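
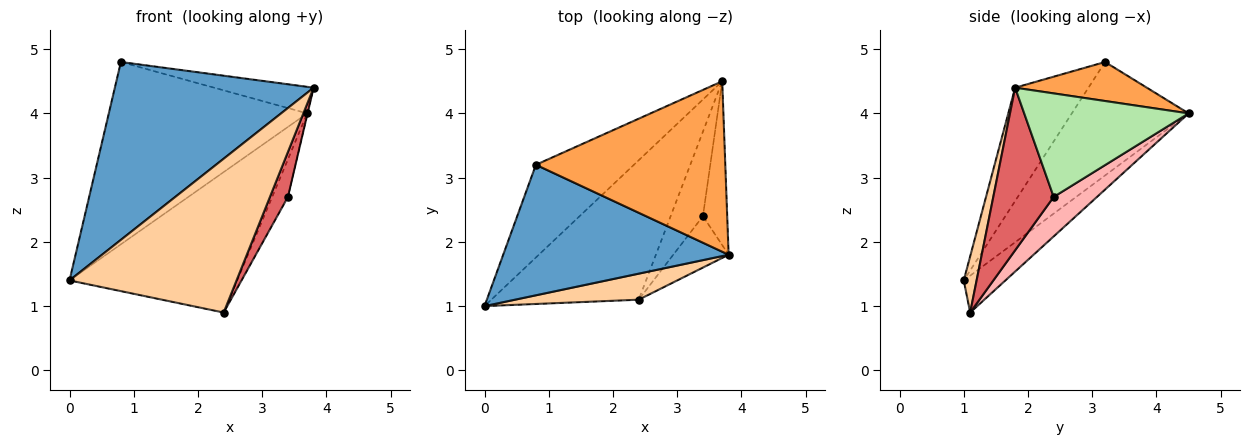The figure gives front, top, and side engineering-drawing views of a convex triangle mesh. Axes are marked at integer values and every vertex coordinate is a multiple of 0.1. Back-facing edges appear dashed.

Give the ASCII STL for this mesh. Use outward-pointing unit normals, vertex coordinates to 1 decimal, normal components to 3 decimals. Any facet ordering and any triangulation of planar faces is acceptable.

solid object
 facet normal -0.285 -0.773 0.567
  outer loop
   vertex 0.8 3.2 4.8
   vertex 0.0 1.0 1.4
   vertex 3.8 1.8 4.4
  endloop
 endfacet
 facet normal -0.465 0.789 -0.401
  outer loop
   vertex 0.8 3.2 4.8
   vertex 3.7 4.5 4.0
   vertex 0.0 1.0 1.4
  endloop
 endfacet
 facet normal 0.199 0.151 0.968
  outer loop
   vertex 0.8 3.2 4.8
   vertex 3.8 1.8 4.4
   vertex 3.7 4.5 4.0
  endloop
 endfacet
 facet normal 0.076 -0.983 0.166
  outer loop
   vertex 2.4 1.1 0.9
   vertex 3.8 1.8 4.4
   vertex 0.0 1.0 1.4
  endloop
 endfacet
 facet normal -0.174 0.699 -0.694
  outer loop
   vertex 2.4 1.1 0.9
   vertex 0.0 1.0 1.4
   vertex 3.7 4.5 4.0
  endloop
 endfacet
 facet normal 0.974 0.002 -0.228
  outer loop
   vertex 3.4 2.4 2.7
   vertex 3.7 4.5 4.0
   vertex 3.8 1.8 4.4
  endloop
 endfacet
 facet normal 0.911 -0.271 -0.310
  outer loop
   vertex 3.4 2.4 2.7
   vertex 3.8 1.8 4.4
   vertex 2.4 1.1 0.9
  endloop
 endfacet
 facet normal 0.745 0.271 -0.610
  outer loop
   vertex 3.4 2.4 2.7
   vertex 2.4 1.1 0.9
   vertex 3.7 4.5 4.0
  endloop
 endfacet
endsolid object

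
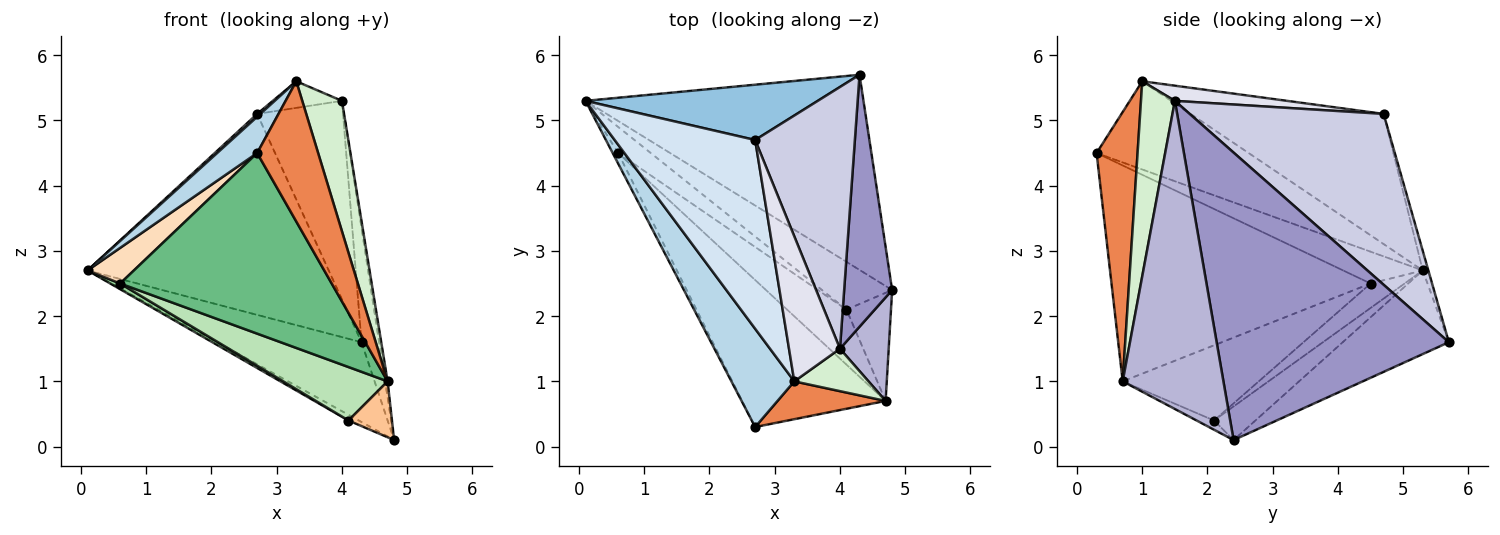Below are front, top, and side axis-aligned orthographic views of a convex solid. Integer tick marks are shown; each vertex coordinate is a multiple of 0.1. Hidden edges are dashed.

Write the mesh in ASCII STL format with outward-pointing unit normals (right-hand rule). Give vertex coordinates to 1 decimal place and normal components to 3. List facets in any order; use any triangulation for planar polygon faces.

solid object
 facet normal -0.268 0.365 -0.892
  outer loop
   vertex 4.3 5.7 1.6
   vertex 4.8 2.4 0.1
   vertex 0.1 5.3 2.7
  endloop
 endfacet
 facet normal -0.022 0.964 0.265
  outer loop
   vertex 2.7 4.7 5.1
   vertex 4.3 5.7 1.6
   vertex 0.1 5.3 2.7
  endloop
 endfacet
 facet normal -0.796 -0.210 0.568
  outer loop
   vertex 3.3 1.0 5.6
   vertex 0.1 5.3 2.7
   vertex 2.7 0.3 4.5
  endloop
 endfacet
 facet normal -0.680 -0.011 0.733
  outer loop
   vertex 3.3 1.0 5.6
   vertex 2.7 4.7 5.1
   vertex 0.1 5.3 2.7
  endloop
 endfacet
 facet normal 0.544 -0.810 0.218
  outer loop
   vertex 3.3 1.0 5.6
   vertex 2.7 0.3 4.5
   vertex 4.7 0.7 1.0
  endloop
 endfacet
 facet normal -0.430 0.107 -0.896
  outer loop
   vertex 4.1 2.1 0.4
   vertex 0.1 5.3 2.7
   vertex 4.8 2.4 0.1
  endloop
 endfacet
 facet normal -0.181 -0.452 -0.874
  outer loop
   vertex 4.1 2.1 0.4
   vertex 4.8 2.4 0.1
   vertex 4.7 0.7 1.0
  endloop
 endfacet
 facet normal -0.855 -0.498 -0.147
  outer loop
   vertex 0.6 4.5 2.5
   vertex 2.7 0.3 4.5
   vertex 0.1 5.3 2.7
  endloop
 endfacet
 facet normal -0.689 -0.562 -0.458
  outer loop
   vertex 0.6 4.5 2.5
   vertex 4.7 0.7 1.0
   vertex 2.7 0.3 4.5
  endloop
 endfacet
 facet normal -0.591 -0.172 -0.788
  outer loop
   vertex 0.6 4.5 2.5
   vertex 0.1 5.3 2.7
   vertex 4.1 2.1 0.4
  endloop
 endfacet
 facet normal -0.672 -0.516 -0.531
  outer loop
   vertex 0.6 4.5 2.5
   vertex 4.1 2.1 0.4
   vertex 4.7 0.7 1.0
  endloop
 endfacet
 facet normal 0.630 -0.738 0.240
  outer loop
   vertex 4.0 1.5 5.3
   vertex 3.3 1.0 5.6
   vertex 4.7 0.7 1.0
  endloop
 endfacet
 facet normal 0.984 0.074 0.164
  outer loop
   vertex 4.0 1.5 5.3
   vertex 4.8 2.4 0.1
   vertex 4.3 5.7 1.6
  endloop
 endfacet
 facet normal 0.987 0.025 0.156
  outer loop
   vertex 4.0 1.5 5.3
   vertex 4.7 0.7 1.0
   vertex 4.8 2.4 0.1
  endloop
 endfacet
 facet normal 0.807 0.357 0.471
  outer loop
   vertex 4.0 1.5 5.3
   vertex 4.3 5.7 1.6
   vertex 2.7 4.7 5.1
  endloop
 endfacet
 facet normal 0.281 0.173 0.944
  outer loop
   vertex 4.0 1.5 5.3
   vertex 2.7 4.7 5.1
   vertex 3.3 1.0 5.6
  endloop
 endfacet
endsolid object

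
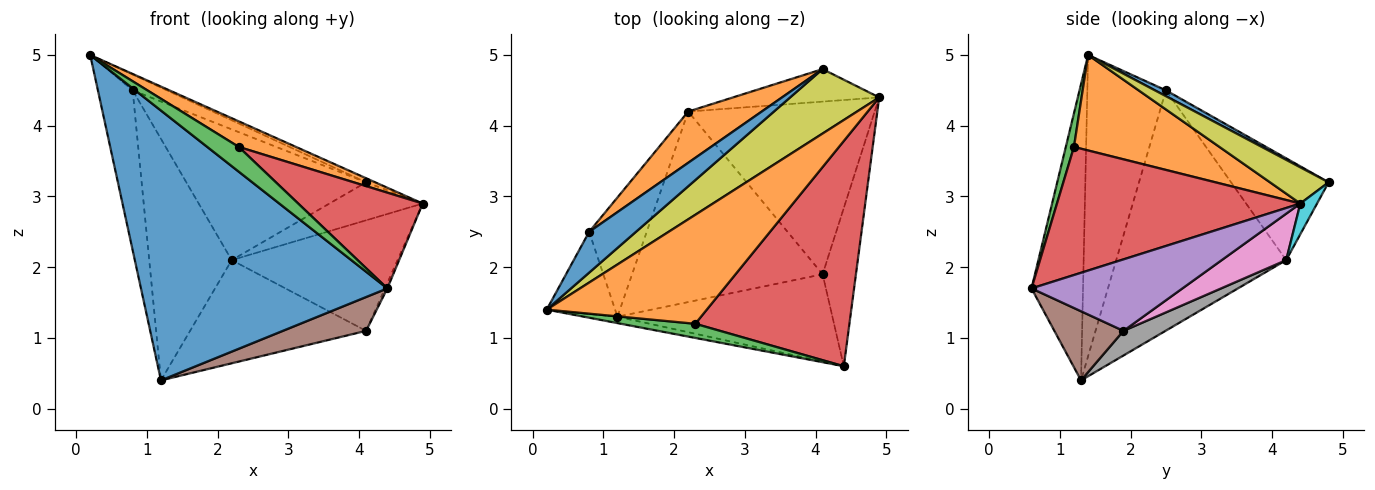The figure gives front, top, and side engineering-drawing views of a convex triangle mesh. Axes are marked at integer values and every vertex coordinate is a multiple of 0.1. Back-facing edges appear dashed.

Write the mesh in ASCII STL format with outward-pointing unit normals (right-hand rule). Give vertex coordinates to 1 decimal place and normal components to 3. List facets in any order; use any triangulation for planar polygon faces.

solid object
 facet normal -0.205 -0.979 -0.023
  outer loop
   vertex 1.2 1.3 0.4
   vertex 4.4 0.6 1.7
   vertex 0.2 1.4 5.0
  endloop
 endfacet
 facet normal 0.502 -0.198 0.842
  outer loop
   vertex 2.3 1.2 3.7
   vertex 4.9 4.4 2.9
   vertex 0.2 1.4 5.0
  endloop
 endfacet
 facet normal 0.219 -0.847 0.484
  outer loop
   vertex 2.3 1.2 3.7
   vertex 0.2 1.4 5.0
   vertex 4.4 0.6 1.7
  endloop
 endfacet
 facet normal 0.607 -0.311 0.731
  outer loop
   vertex 2.3 1.2 3.7
   vertex 4.4 0.6 1.7
   vertex 4.9 4.4 2.9
  endloop
 endfacet
 facet normal 0.906 0.014 -0.422
  outer loop
   vertex 4.1 1.9 1.1
   vertex 4.9 4.4 2.9
   vertex 4.4 0.6 1.7
  endloop
 endfacet
 facet normal 0.287 -0.346 -0.893
  outer loop
   vertex 4.1 1.9 1.1
   vertex 4.4 0.6 1.7
   vertex 1.2 1.3 0.4
  endloop
 endfacet
 facet normal 0.205 0.528 -0.824
  outer loop
   vertex 4.1 1.9 1.1
   vertex 2.2 4.2 2.1
   vertex 4.9 4.4 2.9
  endloop
 endfacet
 facet normal 0.113 0.473 -0.874
  outer loop
   vertex 4.1 1.9 1.1
   vertex 1.2 1.3 0.4
   vertex 2.2 4.2 2.1
  endloop
 endfacet
 facet normal 0.376 0.058 0.925
  outer loop
   vertex 4.1 4.8 3.2
   vertex 0.2 1.4 5.0
   vertex 4.9 4.4 2.9
  endloop
 endfacet
 facet normal 0.135 0.753 -0.644
  outer loop
   vertex 4.1 4.8 3.2
   vertex 4.9 4.4 2.9
   vertex 2.2 4.2 2.1
  endloop
 endfacet
 facet normal 0.115 0.358 0.926
  outer loop
   vertex 0.8 2.5 4.5
   vertex 0.2 1.4 5.0
   vertex 4.1 4.8 3.2
  endloop
 endfacet
 facet normal -0.451 0.831 0.326
  outer loop
   vertex 0.8 2.5 4.5
   vertex 4.1 4.8 3.2
   vertex 2.2 4.2 2.1
  endloop
 endfacet
 facet normal -0.895 0.396 -0.203
  outer loop
   vertex 0.8 2.5 4.5
   vertex 1.2 1.3 0.4
   vertex 0.2 1.4 5.0
  endloop
 endfacet
 facet normal -0.879 0.427 -0.211
  outer loop
   vertex 0.8 2.5 4.5
   vertex 2.2 4.2 2.1
   vertex 1.2 1.3 0.4
  endloop
 endfacet
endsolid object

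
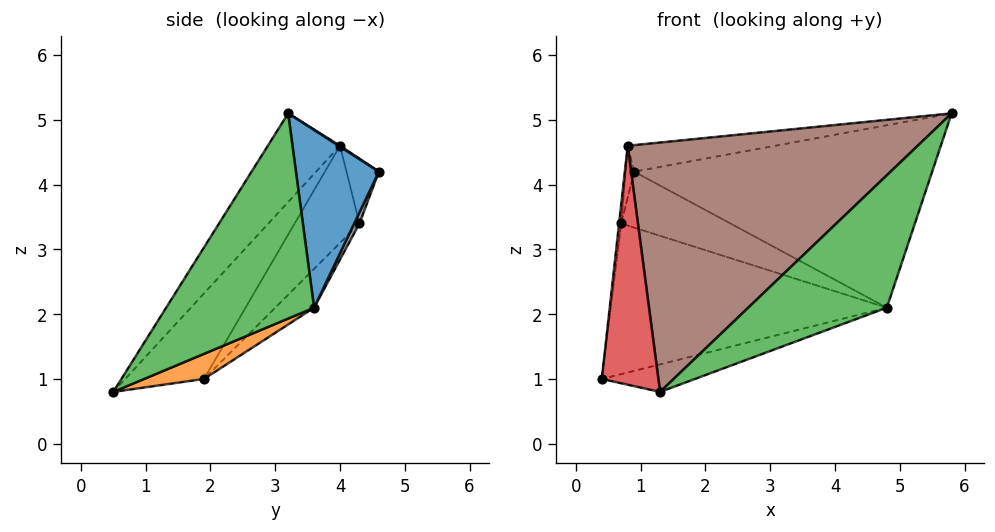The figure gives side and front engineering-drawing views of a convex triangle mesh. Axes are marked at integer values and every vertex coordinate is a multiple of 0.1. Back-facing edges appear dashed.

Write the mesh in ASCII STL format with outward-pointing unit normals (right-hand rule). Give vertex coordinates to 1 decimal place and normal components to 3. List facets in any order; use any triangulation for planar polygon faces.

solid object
 facet normal 0.268 0.963 0.039
  outer loop
   vertex 4.8 3.6 2.1
   vertex 0.9 4.6 4.2
   vertex 5.8 3.2 5.1
  endloop
 endfacet
 facet normal 0.150 0.234 -0.961
  outer loop
   vertex 4.8 3.6 2.1
   vertex 1.3 0.5 0.8
   vertex 0.4 1.9 1.0
  endloop
 endfacet
 facet normal 0.692 -0.648 -0.317
  outer loop
   vertex 4.8 3.6 2.1
   vertex 5.8 3.2 5.1
   vertex 1.3 0.5 0.8
  endloop
 endfacet
 facet normal -0.746 -0.536 0.396
  outer loop
   vertex 0.8 4.0 4.6
   vertex 0.4 1.9 1.0
   vertex 1.3 0.5 0.8
  endloop
 endfacet
 facet normal 0.005 0.554 0.832
  outer loop
   vertex 0.8 4.0 4.6
   vertex 5.8 3.2 5.1
   vertex 0.9 4.6 4.2
  endloop
 endfacet
 facet normal -0.183 -0.735 0.653
  outer loop
   vertex 0.8 4.0 4.6
   vertex 1.3 0.5 0.8
   vertex 5.8 3.2 5.1
  endloop
 endfacet
 facet normal -0.100 0.710 -0.697
  outer loop
   vertex 0.7 4.3 3.4
   vertex 4.8 3.6 2.1
   vertex 0.4 1.9 1.0
  endloop
 endfacet
 facet normal 0.045 0.932 -0.361
  outer loop
   vertex 0.7 4.3 3.4
   vertex 0.9 4.6 4.2
   vertex 4.8 3.6 2.1
  endloop
 endfacet
 facet normal -0.995 0.033 0.091
  outer loop
   vertex 0.7 4.3 3.4
   vertex 0.4 1.9 1.0
   vertex 0.8 4.0 4.6
  endloop
 endfacet
 facet normal -0.956 0.255 0.143
  outer loop
   vertex 0.7 4.3 3.4
   vertex 0.8 4.0 4.6
   vertex 0.9 4.6 4.2
  endloop
 endfacet
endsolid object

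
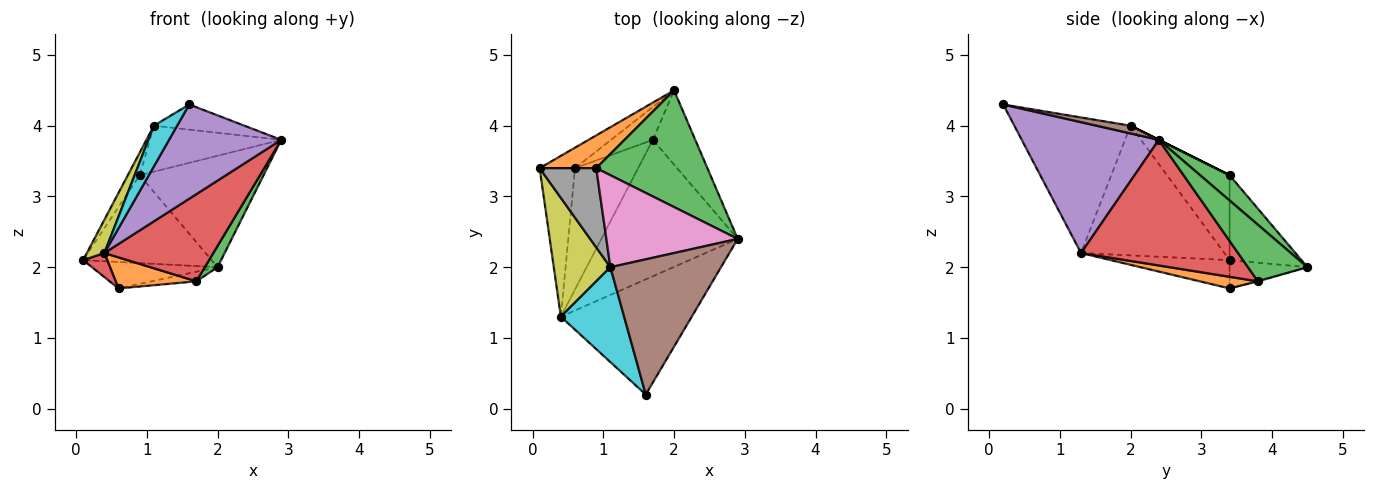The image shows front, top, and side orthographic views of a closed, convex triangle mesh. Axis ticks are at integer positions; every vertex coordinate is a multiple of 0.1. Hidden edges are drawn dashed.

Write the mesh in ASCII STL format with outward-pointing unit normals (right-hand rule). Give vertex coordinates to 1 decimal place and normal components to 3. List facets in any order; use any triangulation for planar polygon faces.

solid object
 facet normal -0.440 0.710 -0.550
  outer loop
   vertex 2.0 4.5 2.0
   vertex 0.6 3.4 1.7
   vertex 0.1 3.4 2.1
  endloop
 endfacet
 facet normal -0.464 0.830 0.309
  outer loop
   vertex 0.9 3.4 3.3
   vertex 2.0 4.5 2.0
   vertex 0.1 3.4 2.1
  endloop
 endfacet
 facet normal 0.162 0.681 0.714
  outer loop
   vertex 0.9 3.4 3.3
   vertex 2.9 2.4 3.8
   vertex 2.0 4.5 2.0
  endloop
 endfacet
 facet normal -0.620 -0.125 -0.775
  outer loop
   vertex 0.4 1.3 2.2
   vertex 0.1 3.4 2.1
   vertex 0.6 3.4 1.7
  endloop
 endfacet
 facet normal 0.612 -0.501 -0.612
  outer loop
   vertex 0.4 1.3 2.2
   vertex 2.9 2.4 3.8
   vertex 1.6 0.2 4.3
  endloop
 endfacet
 facet normal 0.068 0.182 0.981
  outer loop
   vertex 1.1 2.0 4.0
   vertex 1.6 0.2 4.3
   vertex 2.9 2.4 3.8
  endloop
 endfacet
 facet normal 0.000 0.447 0.894
  outer loop
   vertex 1.1 2.0 4.0
   vertex 2.9 2.4 3.8
   vertex 0.9 3.4 3.3
  endloop
 endfacet
 facet normal -0.822 0.157 0.548
  outer loop
   vertex 1.1 2.0 4.0
   vertex 0.9 3.4 3.3
   vertex 0.1 3.4 2.1
  endloop
 endfacet
 facet normal -0.911 -0.111 0.397
  outer loop
   vertex 1.1 2.0 4.0
   vertex 0.1 3.4 2.1
   vertex 0.4 1.3 2.2
  endloop
 endfacet
 facet normal -0.892 -0.178 0.416
  outer loop
   vertex 1.1 2.0 4.0
   vertex 0.4 1.3 2.2
   vertex 1.6 0.2 4.3
  endloop
 endfacet
 facet normal -0.015 0.281 -0.960
  outer loop
   vertex 1.7 3.8 1.8
   vertex 0.6 3.4 1.7
   vertex 2.0 4.5 2.0
  endloop
 endfacet
 facet normal 0.175 -0.244 -0.954
  outer loop
   vertex 1.7 3.8 1.8
   vertex 0.4 1.3 2.2
   vertex 0.6 3.4 1.7
  endloop
 endfacet
 facet normal 0.788 -0.169 -0.591
  outer loop
   vertex 1.7 3.8 1.8
   vertex 2.0 4.5 2.0
   vertex 2.9 2.4 3.8
  endloop
 endfacet
 facet normal 0.613 -0.425 -0.666
  outer loop
   vertex 1.7 3.8 1.8
   vertex 2.9 2.4 3.8
   vertex 0.4 1.3 2.2
  endloop
 endfacet
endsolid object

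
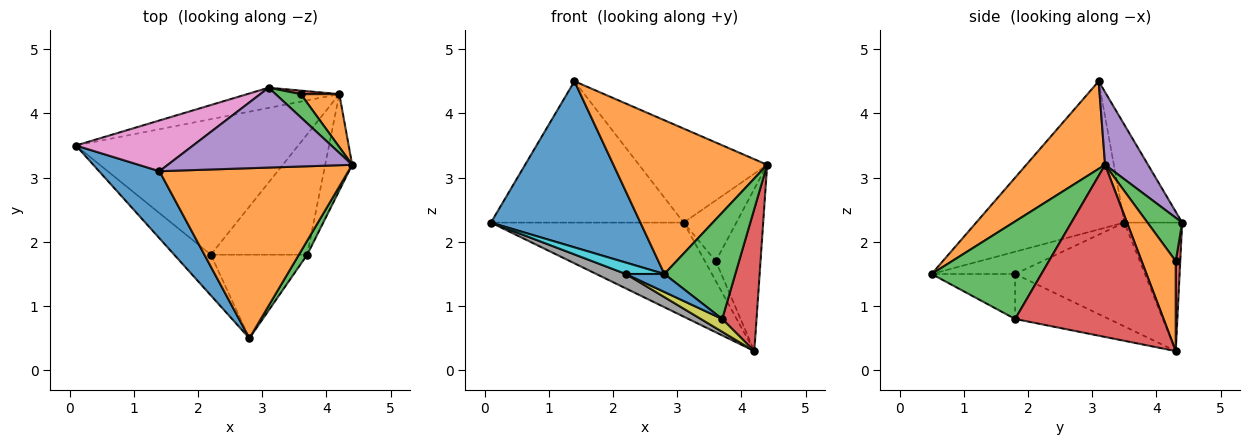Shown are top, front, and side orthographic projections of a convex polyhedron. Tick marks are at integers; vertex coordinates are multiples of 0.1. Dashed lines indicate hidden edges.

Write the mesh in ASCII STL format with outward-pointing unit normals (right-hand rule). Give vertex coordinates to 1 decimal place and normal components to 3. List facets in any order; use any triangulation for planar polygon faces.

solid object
 facet normal -0.677 -0.683 0.276
  outer loop
   vertex 1.4 3.1 4.5
   vertex 0.1 3.5 2.3
   vertex 2.8 0.5 1.5
  endloop
 endfacet
 facet normal 0.325 -0.634 0.701
  outer loop
   vertex 1.4 3.1 4.5
   vertex 2.8 0.5 1.5
   vertex 4.4 3.2 3.2
  endloop
 endfacet
 facet normal 0.838 -0.541 0.072
  outer loop
   vertex 3.7 1.8 0.8
   vertex 4.4 3.2 3.2
   vertex 2.8 0.5 1.5
  endloop
 endfacet
 facet normal 0.963 -0.223 -0.151
  outer loop
   vertex 3.7 1.8 0.8
   vertex 4.2 4.3 0.3
   vertex 4.4 3.2 3.2
  endloop
 endfacet
 facet normal 0.247 0.738 0.627
  outer loop
   vertex 3.1 4.4 2.3
   vertex 1.4 3.1 4.5
   vertex 4.4 3.2 3.2
  endloop
 endfacet
 facet normal -0.281 0.938 -0.202
  outer loop
   vertex 3.1 4.4 2.3
   vertex 4.2 4.3 0.3
   vertex 0.1 3.5 2.3
  endloop
 endfacet
 facet normal -0.272 0.906 0.325
  outer loop
   vertex 3.1 4.4 2.3
   vertex 0.1 3.5 2.3
   vertex 1.4 3.1 4.5
  endloop
 endfacet
 facet normal -0.421 -0.096 -0.902
  outer loop
   vertex 2.2 1.8 1.5
   vertex 0.1 3.5 2.3
   vertex 4.2 4.3 0.3
  endloop
 endfacet
 facet normal -0.421 -0.096 -0.902
  outer loop
   vertex 2.2 1.8 1.5
   vertex 4.2 4.3 0.3
   vertex 3.7 1.8 0.8
  endloop
 endfacet
 facet normal -0.505 -0.233 -0.831
  outer loop
   vertex 2.2 1.8 1.5
   vertex 2.8 0.5 1.5
   vertex 0.1 3.5 2.3
  endloop
 endfacet
 facet normal -0.415 -0.192 -0.889
  outer loop
   vertex 2.2 1.8 1.5
   vertex 3.7 1.8 0.8
   vertex 2.8 0.5 1.5
  endloop
 endfacet
 facet normal 0.587 0.770 0.251
  outer loop
   vertex 3.6 4.3 1.7
   vertex 4.4 3.2 3.2
   vertex 4.2 4.3 0.3
  endloop
 endfacet
 facet normal 0.524 0.796 0.304
  outer loop
   vertex 3.6 4.3 1.7
   vertex 3.1 4.4 2.3
   vertex 4.4 3.2 3.2
  endloop
 endfacet
 facet normal 0.376 0.913 0.161
  outer loop
   vertex 3.6 4.3 1.7
   vertex 4.2 4.3 0.3
   vertex 3.1 4.4 2.3
  endloop
 endfacet
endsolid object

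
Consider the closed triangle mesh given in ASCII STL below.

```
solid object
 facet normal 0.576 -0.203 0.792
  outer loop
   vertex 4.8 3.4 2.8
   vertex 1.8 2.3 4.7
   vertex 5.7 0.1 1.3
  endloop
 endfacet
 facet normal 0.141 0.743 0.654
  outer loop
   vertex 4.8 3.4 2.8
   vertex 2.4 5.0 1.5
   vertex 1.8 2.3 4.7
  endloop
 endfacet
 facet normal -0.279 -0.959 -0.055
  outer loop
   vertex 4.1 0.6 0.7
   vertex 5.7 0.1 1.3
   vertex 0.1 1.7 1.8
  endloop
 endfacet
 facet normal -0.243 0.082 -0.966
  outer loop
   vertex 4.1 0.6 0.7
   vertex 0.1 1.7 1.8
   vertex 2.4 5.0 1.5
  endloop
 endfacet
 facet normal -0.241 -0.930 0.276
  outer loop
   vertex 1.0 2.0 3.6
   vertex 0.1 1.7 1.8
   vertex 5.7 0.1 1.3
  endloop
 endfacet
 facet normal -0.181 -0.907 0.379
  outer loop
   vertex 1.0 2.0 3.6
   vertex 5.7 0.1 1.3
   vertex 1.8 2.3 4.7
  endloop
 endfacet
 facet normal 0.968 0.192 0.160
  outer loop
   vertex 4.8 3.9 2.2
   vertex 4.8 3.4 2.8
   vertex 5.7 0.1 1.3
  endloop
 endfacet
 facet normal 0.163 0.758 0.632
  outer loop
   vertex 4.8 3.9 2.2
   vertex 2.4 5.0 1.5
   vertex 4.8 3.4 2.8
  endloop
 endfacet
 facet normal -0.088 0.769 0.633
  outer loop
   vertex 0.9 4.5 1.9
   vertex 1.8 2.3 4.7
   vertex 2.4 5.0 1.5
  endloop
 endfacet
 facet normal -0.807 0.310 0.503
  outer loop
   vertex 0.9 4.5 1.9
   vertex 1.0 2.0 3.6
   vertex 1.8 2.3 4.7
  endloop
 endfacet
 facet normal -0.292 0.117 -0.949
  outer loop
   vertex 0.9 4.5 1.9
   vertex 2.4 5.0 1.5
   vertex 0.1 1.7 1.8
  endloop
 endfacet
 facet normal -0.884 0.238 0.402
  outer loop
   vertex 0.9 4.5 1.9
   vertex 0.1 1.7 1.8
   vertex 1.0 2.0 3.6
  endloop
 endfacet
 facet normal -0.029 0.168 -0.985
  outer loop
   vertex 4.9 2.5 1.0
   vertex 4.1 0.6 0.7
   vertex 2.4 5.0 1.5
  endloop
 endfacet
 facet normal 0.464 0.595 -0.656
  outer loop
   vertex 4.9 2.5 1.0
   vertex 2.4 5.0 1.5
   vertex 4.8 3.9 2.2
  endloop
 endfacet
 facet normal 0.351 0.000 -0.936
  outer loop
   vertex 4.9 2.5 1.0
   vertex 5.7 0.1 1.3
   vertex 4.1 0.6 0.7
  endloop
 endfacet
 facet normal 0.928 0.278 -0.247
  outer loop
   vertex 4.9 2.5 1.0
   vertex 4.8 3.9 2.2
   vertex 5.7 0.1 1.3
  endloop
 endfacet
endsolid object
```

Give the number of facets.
16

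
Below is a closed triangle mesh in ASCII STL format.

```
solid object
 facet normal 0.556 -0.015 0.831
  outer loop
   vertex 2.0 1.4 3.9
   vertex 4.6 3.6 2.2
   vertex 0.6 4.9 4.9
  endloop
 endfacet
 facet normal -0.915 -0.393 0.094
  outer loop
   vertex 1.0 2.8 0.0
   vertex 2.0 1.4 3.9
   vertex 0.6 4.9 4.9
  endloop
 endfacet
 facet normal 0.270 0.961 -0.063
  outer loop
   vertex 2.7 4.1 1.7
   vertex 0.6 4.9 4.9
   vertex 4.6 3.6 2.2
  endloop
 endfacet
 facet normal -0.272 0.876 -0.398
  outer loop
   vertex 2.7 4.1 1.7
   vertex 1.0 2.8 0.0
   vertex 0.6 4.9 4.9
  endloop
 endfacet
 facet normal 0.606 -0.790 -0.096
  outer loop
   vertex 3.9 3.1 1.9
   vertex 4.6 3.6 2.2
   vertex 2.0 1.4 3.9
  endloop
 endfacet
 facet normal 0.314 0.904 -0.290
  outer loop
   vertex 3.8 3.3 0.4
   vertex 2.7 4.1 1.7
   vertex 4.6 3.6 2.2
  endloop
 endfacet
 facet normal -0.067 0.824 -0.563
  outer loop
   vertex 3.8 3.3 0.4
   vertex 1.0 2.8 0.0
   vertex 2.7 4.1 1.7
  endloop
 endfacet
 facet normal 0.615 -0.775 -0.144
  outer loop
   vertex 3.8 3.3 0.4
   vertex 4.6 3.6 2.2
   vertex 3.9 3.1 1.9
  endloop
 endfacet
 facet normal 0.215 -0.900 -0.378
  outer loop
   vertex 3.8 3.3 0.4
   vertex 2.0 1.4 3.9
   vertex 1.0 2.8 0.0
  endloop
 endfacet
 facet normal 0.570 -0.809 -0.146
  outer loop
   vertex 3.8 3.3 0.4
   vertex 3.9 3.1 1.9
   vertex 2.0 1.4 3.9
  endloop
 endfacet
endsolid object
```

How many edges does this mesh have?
15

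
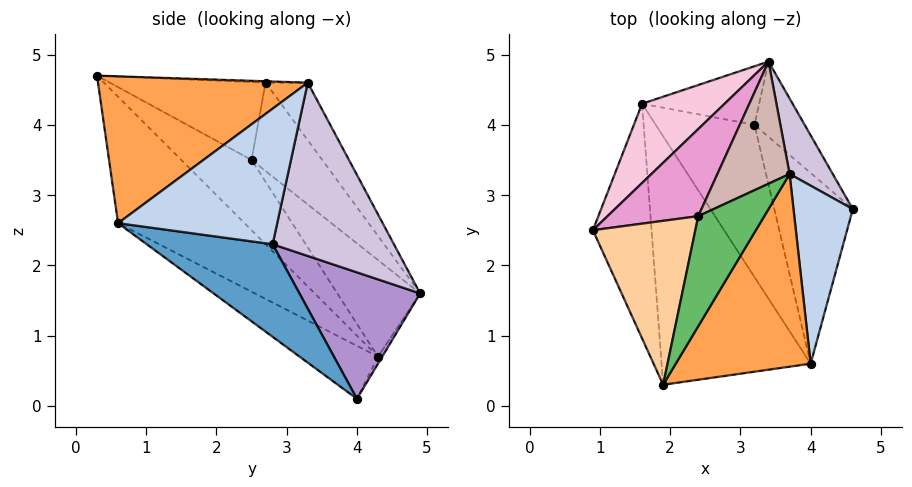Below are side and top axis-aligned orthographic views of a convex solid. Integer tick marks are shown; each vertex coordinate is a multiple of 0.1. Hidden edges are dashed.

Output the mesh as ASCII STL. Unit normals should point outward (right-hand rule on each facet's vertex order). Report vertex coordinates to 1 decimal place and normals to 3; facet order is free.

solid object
 facet normal 0.731 -0.284 -0.620
  outer loop
   vertex 4.0 0.6 2.6
   vertex 3.2 4.0 0.1
   vertex 4.6 2.8 2.3
  endloop
 endfacet
 facet normal 0.899 -0.192 0.393
  outer loop
   vertex 4.0 0.6 2.6
   vertex 4.6 2.8 2.3
   vertex 3.7 3.3 4.6
  endloop
 endfacet
 facet normal 0.679 -0.387 0.624
  outer loop
   vertex 4.0 0.6 2.6
   vertex 3.7 3.3 4.6
   vertex 1.9 0.3 4.7
  endloop
 endfacet
 facet normal -0.598 0.157 0.786
  outer loop
   vertex 2.4 2.7 4.6
   vertex 0.9 2.5 3.5
   vertex 1.9 0.3 4.7
  endloop
 endfacet
 facet normal -0.021 0.046 0.999
  outer loop
   vertex 2.4 2.7 4.6
   vertex 1.9 0.3 4.7
   vertex 3.7 3.3 4.6
  endloop
 endfacet
 facet normal -0.629 -0.573 -0.525
  outer loop
   vertex 1.6 4.3 0.7
   vertex 1.9 0.3 4.7
   vertex 0.9 2.5 3.5
  endloop
 endfacet
 facet normal -0.377 -0.605 -0.702
  outer loop
   vertex 1.6 4.3 0.7
   vertex 3.2 4.0 0.1
   vertex 4.0 0.6 2.6
  endloop
 endfacet
 facet normal -0.502 -0.630 -0.592
  outer loop
   vertex 1.6 4.3 0.7
   vertex 4.0 0.6 2.6
   vertex 1.9 0.3 4.7
  endloop
 endfacet
 facet normal 0.861 0.378 -0.341
  outer loop
   vertex 3.4 4.9 1.6
   vertex 4.6 2.8 2.3
   vertex 3.2 4.0 0.1
  endloop
 endfacet
 facet normal 0.819 0.536 0.204
  outer loop
   vertex 3.4 4.9 1.6
   vertex 3.7 3.3 4.6
   vertex 4.6 2.8 2.3
  endloop
 endfacet
 facet normal -0.031 0.859 -0.511
  outer loop
   vertex 3.4 4.9 1.6
   vertex 3.2 4.0 0.1
   vertex 1.6 4.3 0.7
  endloop
 endfacet
 facet normal -0.371 0.804 0.466
  outer loop
   vertex 3.4 4.9 1.6
   vertex 2.4 2.7 4.6
   vertex 3.7 3.3 4.6
  endloop
 endfacet
 facet normal -0.427 0.791 0.438
  outer loop
   vertex 3.4 4.9 1.6
   vertex 0.9 2.5 3.5
   vertex 2.4 2.7 4.6
  endloop
 endfacet
 facet normal -0.462 0.794 0.395
  outer loop
   vertex 3.4 4.9 1.6
   vertex 1.6 4.3 0.7
   vertex 0.9 2.5 3.5
  endloop
 endfacet
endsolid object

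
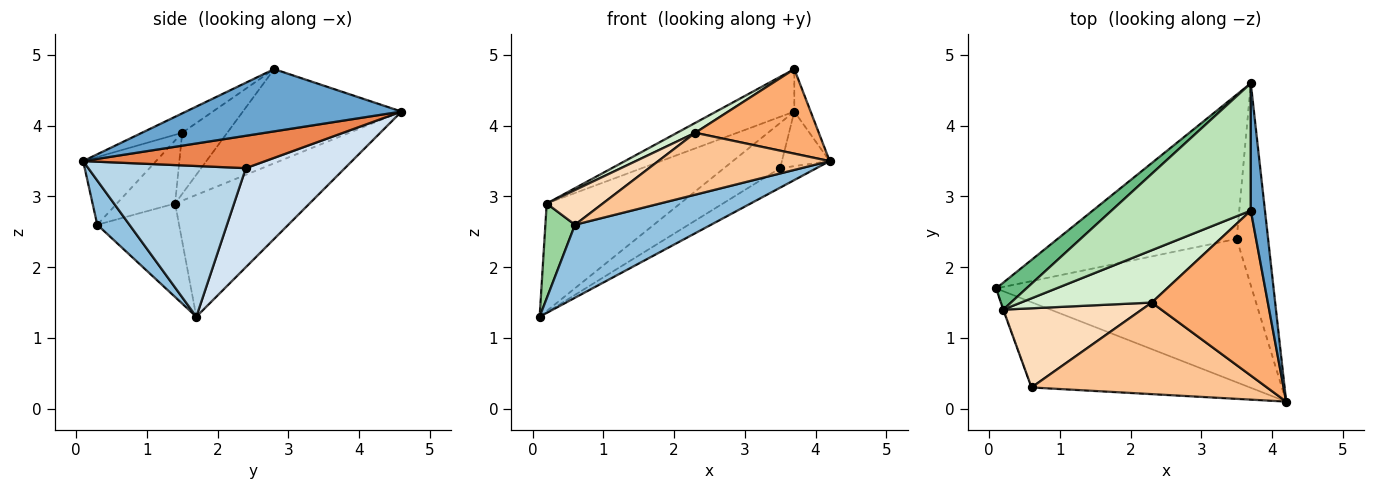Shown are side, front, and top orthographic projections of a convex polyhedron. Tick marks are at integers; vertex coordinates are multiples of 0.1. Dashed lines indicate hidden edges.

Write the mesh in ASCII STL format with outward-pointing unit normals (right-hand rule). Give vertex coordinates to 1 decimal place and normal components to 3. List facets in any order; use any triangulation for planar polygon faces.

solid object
 facet normal 0.972 0.074 0.221
  outer loop
   vertex 3.7 2.8 4.8
   vertex 4.2 0.1 3.5
   vertex 3.7 4.6 4.2
  endloop
 endfacet
 facet normal 0.152 -0.643 -0.751
  outer loop
   vertex 0.6 0.3 2.6
   vertex 0.1 1.7 1.3
   vertex 4.2 0.1 3.5
  endloop
 endfacet
 facet normal 0.504 0.116 -0.856
  outer loop
   vertex 3.5 2.4 3.4
   vertex 4.2 0.1 3.5
   vertex 0.1 1.7 1.3
  endloop
 endfacet
 facet normal 0.467 0.264 -0.844
  outer loop
   vertex 3.5 2.4 3.4
   vertex 0.1 1.7 1.3
   vertex 3.7 4.6 4.2
  endloop
 endfacet
 facet normal 0.705 0.185 -0.685
  outer loop
   vertex 3.5 2.4 3.4
   vertex 3.7 4.6 4.2
   vertex 4.2 0.1 3.5
  endloop
 endfacet
 facet normal -0.147 -0.451 0.880
  outer loop
   vertex 2.3 1.5 3.9
   vertex 4.2 0.1 3.5
   vertex 3.7 2.8 4.8
  endloop
 endfacet
 facet normal -0.232 -0.545 0.806
  outer loop
   vertex 2.3 1.5 3.9
   vertex 0.6 0.3 2.6
   vertex 4.2 0.1 3.5
  endloop
 endfacet
 facet normal -0.385 -0.371 0.845
  outer loop
   vertex 0.2 1.4 2.9
   vertex 0.6 0.3 2.6
   vertex 2.3 1.5 3.9
  endloop
 endfacet
 facet normal -0.699 0.694 0.174
  outer loop
   vertex 0.2 1.4 2.9
   vertex 3.7 4.6 4.2
   vertex 0.1 1.7 1.3
  endloop
 endfacet
 facet normal -0.940 -0.341 -0.005
  outer loop
   vertex 0.2 1.4 2.9
   vertex 0.1 1.7 1.3
   vertex 0.6 0.3 2.6
  endloop
 endfacet
 facet normal -0.540 0.266 0.799
  outer loop
   vertex 0.2 1.4 2.9
   vertex 3.7 2.8 4.8
   vertex 3.7 4.6 4.2
  endloop
 endfacet
 facet normal -0.417 -0.169 0.893
  outer loop
   vertex 0.2 1.4 2.9
   vertex 2.3 1.5 3.9
   vertex 3.7 2.8 4.8
  endloop
 endfacet
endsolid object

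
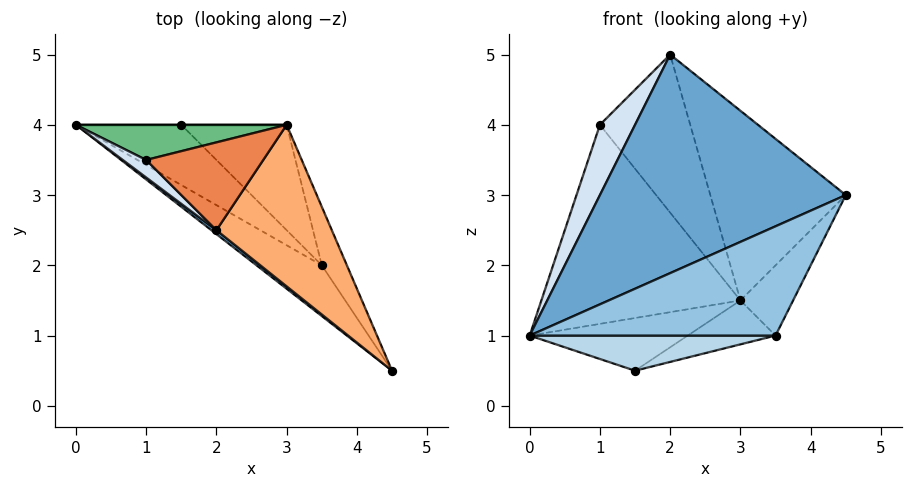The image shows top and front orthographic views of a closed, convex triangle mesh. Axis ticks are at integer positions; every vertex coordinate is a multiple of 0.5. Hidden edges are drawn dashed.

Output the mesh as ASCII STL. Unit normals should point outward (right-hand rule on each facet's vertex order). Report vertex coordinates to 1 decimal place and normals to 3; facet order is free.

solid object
 facet normal -0.618 -0.786 0.014
  outer loop
   vertex 2.0 2.5 5.0
   vertex 0.0 4.0 1.0
   vertex 4.5 0.5 3.0
  endloop
 endfacet
 facet normal -0.460 -0.805 -0.374
  outer loop
   vertex 3.5 2.0 1.0
   vertex 4.5 0.5 3.0
   vertex 0.0 4.0 1.0
  endloop
 endfacet
 facet normal -0.277 -0.484 -0.830
  outer loop
   vertex 3.5 2.0 1.0
   vertex 0.0 4.0 1.0
   vertex 1.5 4.0 0.5
  endloop
 endfacet
 facet normal -0.772 -0.617 0.154
  outer loop
   vertex 1.0 3.5 4.0
   vertex 0.0 4.0 1.0
   vertex 2.0 2.5 5.0
  endloop
 endfacet
 facet normal 0.362 0.815 0.453
  outer loop
   vertex 3.0 4.0 1.5
   vertex 1.0 3.5 4.0
   vertex 2.0 2.5 5.0
  endloop
 endfacet
 facet normal 0.748 0.505 0.430
  outer loop
   vertex 3.0 4.0 1.5
   vertex 2.0 2.5 5.0
   vertex 4.5 0.5 3.0
  endloop
 endfacet
 facet normal 0.925 0.292 -0.243
  outer loop
   vertex 3.0 4.0 1.5
   vertex 4.5 0.5 3.0
   vertex 3.5 2.0 1.0
  endloop
 endfacet
 facet normal 0.000 1.000 0.000
  outer loop
   vertex 3.0 4.0 1.5
   vertex 1.5 4.0 0.5
   vertex 0.0 4.0 1.0
  endloop
 endfacet
 facet normal -0.029 0.984 0.174
  outer loop
   vertex 3.0 4.0 1.5
   vertex 0.0 4.0 1.0
   vertex 1.0 3.5 4.0
  endloop
 endfacet
 facet normal 0.524 0.328 -0.786
  outer loop
   vertex 3.0 4.0 1.5
   vertex 3.5 2.0 1.0
   vertex 1.5 4.0 0.5
  endloop
 endfacet
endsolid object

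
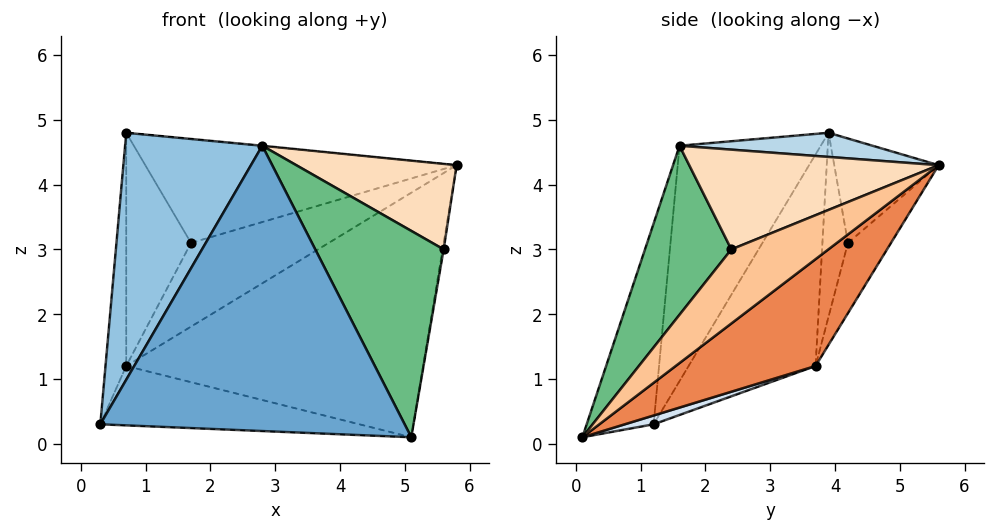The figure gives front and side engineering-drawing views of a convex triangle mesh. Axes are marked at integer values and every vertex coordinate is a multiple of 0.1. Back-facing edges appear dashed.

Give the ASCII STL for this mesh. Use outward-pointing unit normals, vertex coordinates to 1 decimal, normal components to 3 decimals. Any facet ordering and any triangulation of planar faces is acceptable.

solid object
 facet normal -0.210 -0.955 0.211
  outer loop
   vertex 2.8 1.6 4.6
   vertex 0.3 1.2 0.3
   vertex 5.1 0.1 0.1
  endloop
 endfacet
 facet normal -0.646 -0.628 0.434
  outer loop
   vertex 2.8 1.6 4.6
   vertex 0.7 3.9 4.8
   vertex 0.3 1.2 0.3
  endloop
 endfacet
 facet normal 0.097 0.002 0.995
  outer loop
   vertex 2.8 1.6 4.6
   vertex 5.8 5.6 4.3
   vertex 0.7 3.9 4.8
  endloop
 endfacet
 facet normal 0.037 0.333 -0.942
  outer loop
   vertex 0.7 3.7 1.2
   vertex 5.1 0.1 0.1
   vertex 0.3 1.2 0.3
  endloop
 endfacet
 facet normal 0.266 0.564 -0.782
  outer loop
   vertex 0.7 3.7 1.2
   vertex 5.8 5.6 4.3
   vertex 5.1 0.1 0.1
  endloop
 endfacet
 facet normal -0.987 0.161 -0.009
  outer loop
   vertex 0.7 3.7 1.2
   vertex 0.3 1.2 0.3
   vertex 0.7 3.9 4.8
  endloop
 endfacet
 facet normal 0.984 0.011 -0.178
  outer loop
   vertex 5.6 2.4 3.0
   vertex 5.1 0.1 0.1
   vertex 5.8 5.6 4.3
  endloop
 endfacet
 facet normal 0.538 -0.346 0.769
  outer loop
   vertex 5.6 2.4 3.0
   vertex 5.8 5.6 4.3
   vertex 2.8 1.6 4.6
  endloop
 endfacet
 facet normal 0.487 -0.723 0.490
  outer loop
   vertex 5.6 2.4 3.0
   vertex 2.8 1.6 4.6
   vertex 5.1 0.1 0.1
  endloop
 endfacet
 facet normal -0.318 0.948 -0.020
  outer loop
   vertex 1.7 4.2 3.1
   vertex 0.7 3.9 4.8
   vertex 5.8 5.6 4.3
  endloop
 endfacet
 facet normal -0.297 0.950 -0.094
  outer loop
   vertex 1.7 4.2 3.1
   vertex 5.8 5.6 4.3
   vertex 0.7 3.7 1.2
  endloop
 endfacet
 facet normal -0.366 0.929 -0.052
  outer loop
   vertex 1.7 4.2 3.1
   vertex 0.7 3.7 1.2
   vertex 0.7 3.9 4.8
  endloop
 endfacet
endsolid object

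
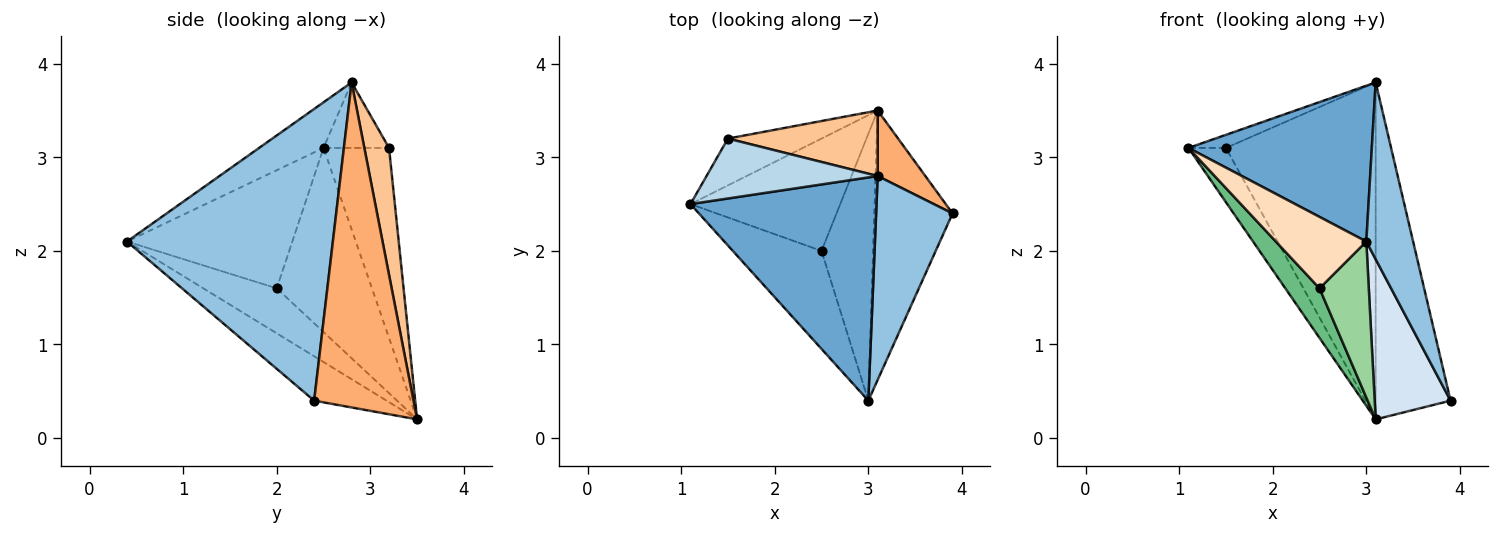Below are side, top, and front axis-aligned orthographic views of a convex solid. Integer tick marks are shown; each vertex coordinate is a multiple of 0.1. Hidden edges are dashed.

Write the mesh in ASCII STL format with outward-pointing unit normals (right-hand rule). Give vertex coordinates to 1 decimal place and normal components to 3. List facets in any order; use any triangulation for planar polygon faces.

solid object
 facet normal -0.197 -0.561 0.804
  outer loop
   vertex 3.1 2.8 3.8
   vertex 1.1 2.5 3.1
   vertex 3.0 0.4 2.1
  endloop
 endfacet
 facet normal 0.945 -0.215 0.248
  outer loop
   vertex 3.1 2.8 3.8
   vertex 3.0 0.4 2.1
   vertex 3.9 2.4 0.4
  endloop
 endfacet
 facet normal -0.350 0.200 0.915
  outer loop
   vertex 1.5 3.2 3.1
   vertex 1.1 2.5 3.1
   vertex 3.1 2.8 3.8
  endloop
 endfacet
 facet normal -0.438 -0.459 -0.773
  outer loop
   vertex 3.1 3.5 0.2
   vertex 3.9 2.4 0.4
   vertex 3.0 0.4 2.1
  endloop
 endfacet
 facet normal -0.798 0.456 -0.393
  outer loop
   vertex 3.1 3.5 0.2
   vertex 1.1 2.5 3.1
   vertex 1.5 3.2 3.1
  endloop
 endfacet
 facet normal 0.793 0.598 0.116
  outer loop
   vertex 3.1 3.5 0.2
   vertex 3.1 2.8 3.8
   vertex 3.9 2.4 0.4
  endloop
 endfacet
 facet normal 0.160 0.969 0.188
  outer loop
   vertex 3.1 3.5 0.2
   vertex 1.5 3.2 3.1
   vertex 3.1 2.8 3.8
  endloop
 endfacet
 facet normal -0.733 -0.401 -0.550
  outer loop
   vertex 2.5 2.0 1.6
   vertex 3.0 0.4 2.1
   vertex 1.1 2.5 3.1
  endloop
 endfacet
 facet normal -0.747 -0.268 -0.608
  outer loop
   vertex 2.5 2.0 1.6
   vertex 1.1 2.5 3.1
   vertex 3.1 3.5 0.2
  endloop
 endfacet
 facet normal -0.601 -0.403 -0.690
  outer loop
   vertex 2.5 2.0 1.6
   vertex 3.1 3.5 0.2
   vertex 3.0 0.4 2.1
  endloop
 endfacet
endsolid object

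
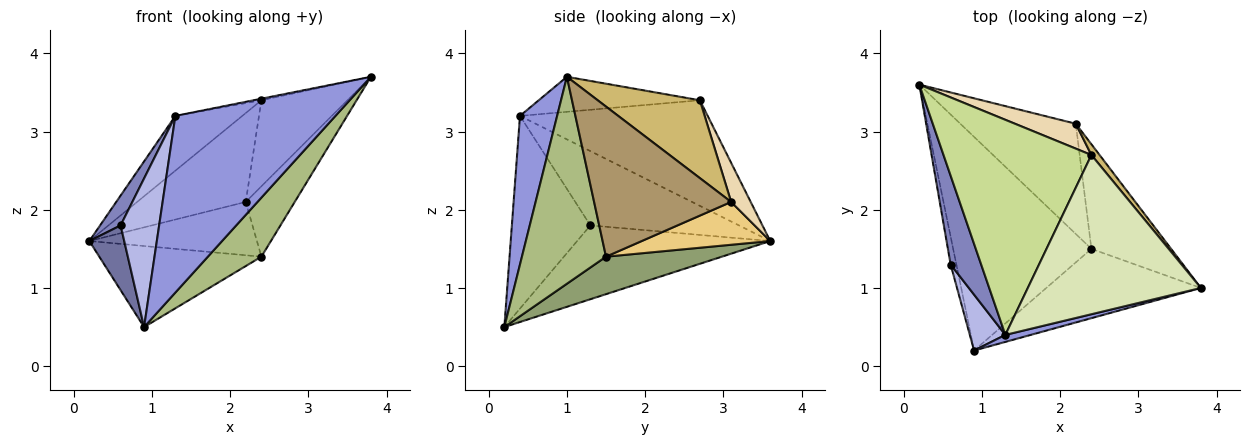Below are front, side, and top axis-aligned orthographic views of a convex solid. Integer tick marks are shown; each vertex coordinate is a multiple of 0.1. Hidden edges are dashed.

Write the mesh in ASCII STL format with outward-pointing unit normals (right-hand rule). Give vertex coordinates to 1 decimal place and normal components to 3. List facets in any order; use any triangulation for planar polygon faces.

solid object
 facet normal -0.981 -0.177 -0.076
  outer loop
   vertex 0.6 1.3 1.8
   vertex 0.2 3.6 1.6
   vertex 0.9 0.2 0.5
  endloop
 endfacet
 facet normal -0.917 -0.127 0.377
  outer loop
   vertex 1.3 0.4 3.2
   vertex 0.2 3.6 1.6
   vertex 0.6 1.3 1.8
  endloop
 endfacet
 facet normal 0.226 -0.973 0.039
  outer loop
   vertex 1.3 0.4 3.2
   vertex 0.9 0.2 0.5
   vertex 3.8 1.0 3.7
  endloop
 endfacet
 facet normal -0.886 -0.435 0.163
  outer loop
   vertex 1.3 0.4 3.2
   vertex 0.6 1.3 1.8
   vertex 0.9 0.2 0.5
  endloop
 endfacet
 facet normal 0.246 0.344 -0.906
  outer loop
   vertex 2.4 1.5 1.4
   vertex 0.9 0.2 0.5
   vertex 0.2 3.6 1.6
  endloop
 endfacet
 facet normal 0.714 -0.454 -0.533
  outer loop
   vertex 2.4 1.5 1.4
   vertex 3.8 1.0 3.7
   vertex 0.9 0.2 0.5
  endloop
 endfacet
 facet normal -0.569 0.203 0.797
  outer loop
   vertex 2.4 2.7 3.4
   vertex 0.2 3.6 1.6
   vertex 1.3 0.4 3.2
  endloop
 endfacet
 facet normal -0.198 0.010 0.980
  outer loop
   vertex 2.4 2.7 3.4
   vertex 1.3 0.4 3.2
   vertex 3.8 1.0 3.7
  endloop
 endfacet
 facet normal 0.842 0.301 -0.447
  outer loop
   vertex 2.2 3.1 2.1
   vertex 3.8 1.0 3.7
   vertex 2.4 1.5 1.4
  endloop
 endfacet
 facet normal 0.762 0.642 0.080
  outer loop
   vertex 2.2 3.1 2.1
   vertex 2.4 2.7 3.4
   vertex 3.8 1.0 3.7
  endloop
 endfacet
 facet normal 0.317 0.413 -0.854
  outer loop
   vertex 2.2 3.1 2.1
   vertex 2.4 1.5 1.4
   vertex 0.2 3.6 1.6
  endloop
 endfacet
 facet normal 0.171 0.949 0.266
  outer loop
   vertex 2.2 3.1 2.1
   vertex 0.2 3.6 1.6
   vertex 2.4 2.7 3.4
  endloop
 endfacet
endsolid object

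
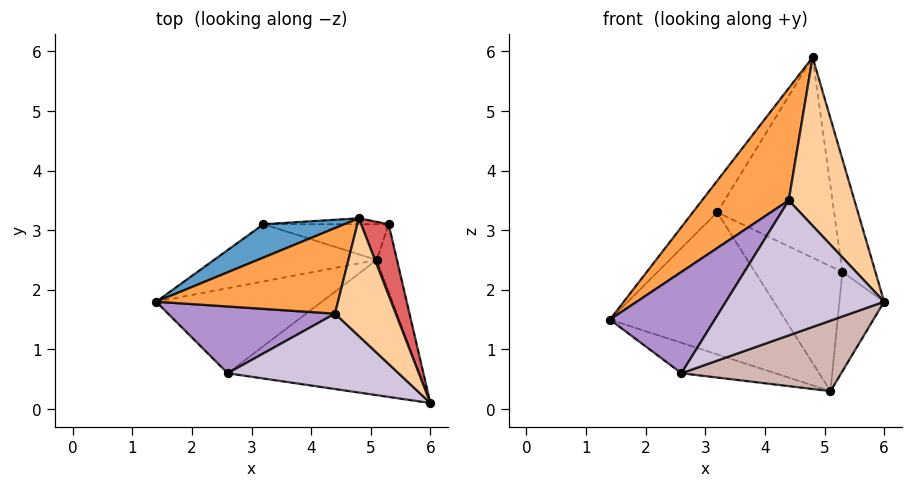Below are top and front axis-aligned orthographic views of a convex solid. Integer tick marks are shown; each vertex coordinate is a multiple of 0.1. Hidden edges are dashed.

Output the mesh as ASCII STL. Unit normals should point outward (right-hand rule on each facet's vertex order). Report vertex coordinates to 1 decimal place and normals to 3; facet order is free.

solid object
 facet normal -0.774 0.435 0.460
  outer loop
   vertex 3.2 3.1 3.3
   vertex 1.4 1.8 1.5
   vertex 4.8 3.2 5.9
  endloop
 endfacet
 facet normal -0.284 0.889 -0.358
  outer loop
   vertex 3.2 3.1 3.3
   vertex 5.1 2.5 0.3
   vertex 1.4 1.8 1.5
  endloop
 endfacet
 facet normal -0.416 -0.723 0.551
  outer loop
   vertex 4.4 1.6 3.5
   vertex 4.8 3.2 5.9
   vertex 1.4 1.8 1.5
  endloop
 endfacet
 facet normal -0.158 -0.809 0.566
  outer loop
   vertex 4.4 1.6 3.5
   vertex 6.0 0.1 1.8
   vertex 4.8 3.2 5.9
  endloop
 endfacet
 facet normal -0.014 0.999 -0.030
  outer loop
   vertex 5.3 3.1 2.3
   vertex 3.2 3.1 3.3
   vertex 4.8 3.2 5.9
  endloop
 endfacet
 facet normal -0.130 0.953 -0.273
  outer loop
   vertex 5.3 3.1 2.3
   vertex 5.1 2.5 0.3
   vertex 3.2 3.1 3.3
  endloop
 endfacet
 facet normal 0.970 0.205 0.129
  outer loop
   vertex 5.3 3.1 2.3
   vertex 4.8 3.2 5.9
   vertex 6.0 0.1 1.8
  endloop
 endfacet
 facet normal 0.953 0.251 -0.171
  outer loop
   vertex 5.3 3.1 2.3
   vertex 6.0 0.1 1.8
   vertex 5.1 2.5 0.3
  endloop
 endfacet
 facet normal -0.389 -0.769 0.507
  outer loop
   vertex 2.6 0.6 0.6
   vertex 4.4 1.6 3.5
   vertex 1.4 1.8 1.5
  endloop
 endfacet
 facet normal -0.288 -0.836 0.467
  outer loop
   vertex 2.6 0.6 0.6
   vertex 6.0 0.1 1.8
   vertex 4.4 1.6 3.5
  endloop
 endfacet
 facet normal -0.346 0.316 -0.883
  outer loop
   vertex 2.6 0.6 0.6
   vertex 1.4 1.8 1.5
   vertex 5.1 2.5 0.3
  endloop
 endfacet
 facet normal 0.238 -0.449 -0.861
  outer loop
   vertex 2.6 0.6 0.6
   vertex 5.1 2.5 0.3
   vertex 6.0 0.1 1.8
  endloop
 endfacet
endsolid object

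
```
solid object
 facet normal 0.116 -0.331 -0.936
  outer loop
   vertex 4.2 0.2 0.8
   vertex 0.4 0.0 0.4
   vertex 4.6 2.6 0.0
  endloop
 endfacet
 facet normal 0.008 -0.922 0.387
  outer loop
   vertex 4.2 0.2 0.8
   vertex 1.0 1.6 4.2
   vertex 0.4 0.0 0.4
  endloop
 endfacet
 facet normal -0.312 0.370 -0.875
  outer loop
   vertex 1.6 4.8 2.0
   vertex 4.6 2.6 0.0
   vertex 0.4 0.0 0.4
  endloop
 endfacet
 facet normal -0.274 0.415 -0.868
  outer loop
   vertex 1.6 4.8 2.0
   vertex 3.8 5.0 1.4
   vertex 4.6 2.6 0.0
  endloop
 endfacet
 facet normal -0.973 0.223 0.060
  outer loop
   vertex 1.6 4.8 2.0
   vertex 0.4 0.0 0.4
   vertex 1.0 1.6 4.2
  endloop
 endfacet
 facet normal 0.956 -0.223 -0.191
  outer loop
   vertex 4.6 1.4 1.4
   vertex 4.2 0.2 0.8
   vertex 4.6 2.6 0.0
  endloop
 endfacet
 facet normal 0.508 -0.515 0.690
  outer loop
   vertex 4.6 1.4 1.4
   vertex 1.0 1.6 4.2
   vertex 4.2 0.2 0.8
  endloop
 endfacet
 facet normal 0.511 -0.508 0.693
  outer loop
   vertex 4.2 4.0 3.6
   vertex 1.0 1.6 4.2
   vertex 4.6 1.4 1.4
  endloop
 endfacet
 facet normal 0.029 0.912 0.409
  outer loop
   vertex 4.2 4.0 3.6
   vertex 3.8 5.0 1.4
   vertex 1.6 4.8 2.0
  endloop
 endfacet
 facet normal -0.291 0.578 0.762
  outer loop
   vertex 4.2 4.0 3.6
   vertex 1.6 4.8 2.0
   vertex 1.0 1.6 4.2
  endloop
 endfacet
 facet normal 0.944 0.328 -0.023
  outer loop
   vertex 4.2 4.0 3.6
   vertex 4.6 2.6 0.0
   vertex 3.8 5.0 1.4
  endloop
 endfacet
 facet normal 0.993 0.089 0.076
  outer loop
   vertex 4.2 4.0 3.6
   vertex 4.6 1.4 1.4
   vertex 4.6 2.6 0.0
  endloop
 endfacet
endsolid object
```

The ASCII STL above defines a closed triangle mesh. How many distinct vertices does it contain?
8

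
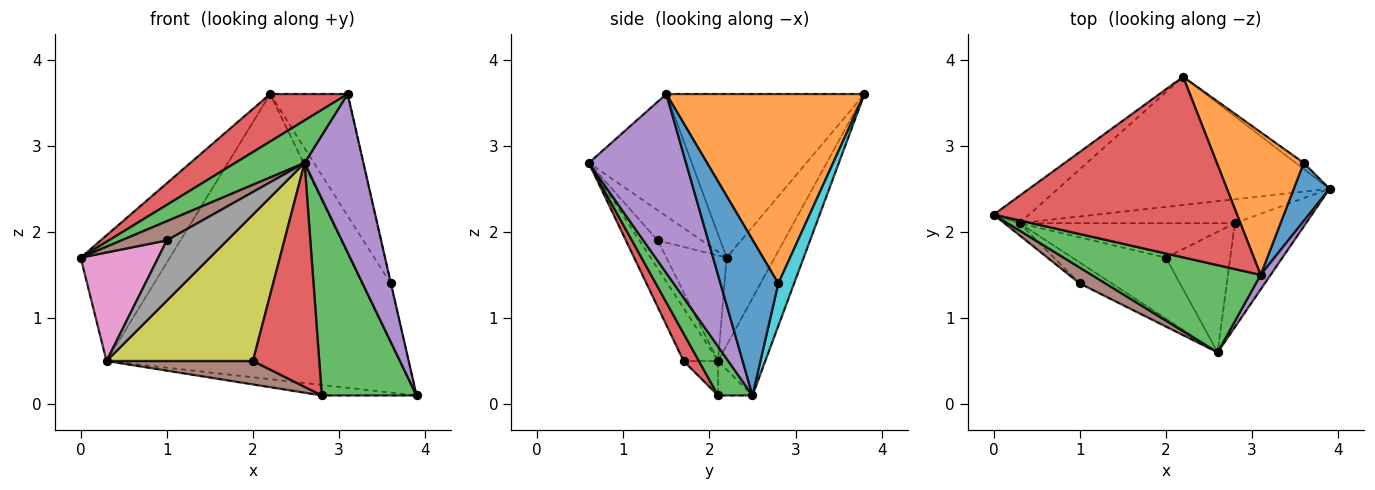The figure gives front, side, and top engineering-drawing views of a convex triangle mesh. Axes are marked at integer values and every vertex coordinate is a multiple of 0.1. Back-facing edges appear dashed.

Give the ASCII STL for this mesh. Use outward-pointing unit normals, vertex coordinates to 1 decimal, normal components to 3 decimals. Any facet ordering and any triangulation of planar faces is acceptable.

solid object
 facet normal -0.466 0.865 -0.189
  outer loop
   vertex 0.3 2.1 0.5
   vertex 0.0 2.2 1.7
   vertex 2.2 3.8 3.6
  endloop
 endfacet
 facet normal -0.145 0.902 -0.406
  outer loop
   vertex 0.3 2.1 0.5
   vertex 2.2 3.8 3.6
   vertex 3.9 2.5 0.1
  endloop
 endfacet
 facet normal -0.545 -0.367 0.754
  outer loop
   vertex 3.1 1.5 3.6
   vertex 0.0 2.2 1.7
   vertex 2.6 0.6 2.8
  endloop
 endfacet
 facet normal -0.545 -0.213 0.811
  outer loop
   vertex 3.1 1.5 3.6
   vertex 2.2 3.8 3.6
   vertex 0.0 2.2 1.7
  endloop
 endfacet
 facet normal 0.855 -0.517 0.048
  outer loop
   vertex 3.1 1.5 3.6
   vertex 2.6 0.6 2.8
   vertex 3.9 2.5 0.1
  endloop
 endfacet
 facet normal -0.597 -0.618 0.512
  outer loop
   vertex 1.0 1.4 1.9
   vertex 2.6 0.6 2.8
   vertex 0.0 2.2 1.7
  endloop
 endfacet
 facet normal -0.612 -0.786 -0.087
  outer loop
   vertex 1.0 1.4 1.9
   vertex 0.0 2.2 1.7
   vertex 0.3 2.1 0.5
  endloop
 endfacet
 facet normal -0.276 -0.908 -0.316
  outer loop
   vertex 1.0 1.4 1.9
   vertex 0.3 2.1 0.5
   vertex 2.6 0.6 2.8
  endloop
 endfacet
 facet normal -0.212 -0.902 -0.376
  outer loop
   vertex 2.0 1.7 0.5
   vertex 2.6 0.6 2.8
   vertex 0.3 2.1 0.5
  endloop
 endfacet
 facet normal 0.481 0.872 -0.090
  outer loop
   vertex 3.6 2.8 1.4
   vertex 3.9 2.5 0.1
   vertex 2.2 3.8 3.6
  endloop
 endfacet
 facet normal 0.975 0.004 0.224
  outer loop
   vertex 3.6 2.8 1.4
   vertex 3.1 1.5 3.6
   vertex 3.9 2.5 0.1
  endloop
 endfacet
 facet normal 0.856 0.335 0.393
  outer loop
   vertex 3.6 2.8 1.4
   vertex 2.2 3.8 3.6
   vertex 3.1 1.5 3.6
  endloop
 endfacet
 facet normal 0.306 -0.842 -0.445
  outer loop
   vertex 2.8 2.1 0.1
   vertex 3.9 2.5 0.1
   vertex 2.6 0.6 2.8
  endloop
 endfacet
 facet normal 0.199 -0.863 -0.465
  outer loop
   vertex 2.8 2.1 0.1
   vertex 2.6 0.6 2.8
   vertex 2.0 1.7 0.5
  endloop
 endfacet
 facet normal -0.145 0.398 -0.906
  outer loop
   vertex 2.8 2.1 0.1
   vertex 0.3 2.1 0.5
   vertex 3.9 2.5 0.1
  endloop
 endfacet
 facet normal -0.131 -0.557 -0.820
  outer loop
   vertex 2.8 2.1 0.1
   vertex 2.0 1.7 0.5
   vertex 0.3 2.1 0.5
  endloop
 endfacet
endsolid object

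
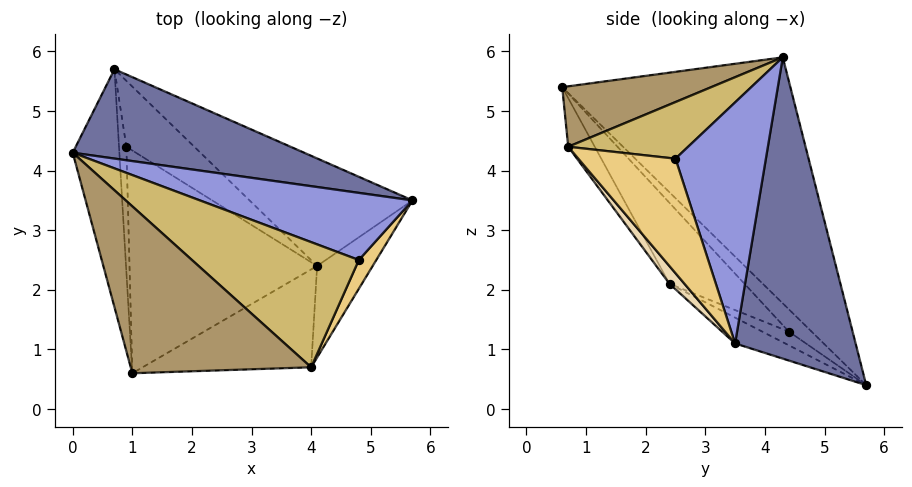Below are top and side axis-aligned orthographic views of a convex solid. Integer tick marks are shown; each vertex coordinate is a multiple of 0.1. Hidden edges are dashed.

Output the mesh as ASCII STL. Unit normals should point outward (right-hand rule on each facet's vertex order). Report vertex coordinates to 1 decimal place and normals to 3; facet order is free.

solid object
 facet normal 0.355 0.894 0.273
  outer loop
   vertex 0.7 5.7 0.4
   vertex 0.0 4.3 5.9
   vertex 5.7 3.5 1.1
  endloop
 endfacet
 facet normal -0.955 -0.234 -0.181
  outer loop
   vertex 0.7 5.7 0.4
   vertex 1.0 0.6 5.4
   vertex 0.0 4.3 5.9
  endloop
 endfacet
 facet normal 0.441 0.809 0.389
  outer loop
   vertex 4.8 2.5 4.2
   vertex 5.7 3.5 1.1
   vertex 0.0 4.3 5.9
  endloop
 endfacet
 facet normal -0.130 -0.557 -0.820
  outer loop
   vertex 4.1 2.4 2.1
   vertex 0.7 5.7 0.4
   vertex 5.7 3.5 1.1
  endloop
 endfacet
 facet normal -0.893 -0.341 -0.294
  outer loop
   vertex 0.9 4.4 1.3
   vertex 1.0 0.6 5.4
   vertex 0.7 5.7 0.4
  endloop
 endfacet
 facet normal -0.280 -0.707 -0.649
  outer loop
   vertex 0.9 4.4 1.3
   vertex 4.1 2.4 2.1
   vertex 1.0 0.6 5.4
  endloop
 endfacet
 facet normal -0.162 -0.578 -0.800
  outer loop
   vertex 0.9 4.4 1.3
   vertex 0.7 5.7 0.4
   vertex 4.1 2.4 2.1
  endloop
 endfacet
 facet normal -0.171 -0.789 -0.590
  outer loop
   vertex 4.0 0.7 4.4
   vertex 1.0 0.6 5.4
   vertex 4.1 2.4 2.1
  endloop
 endfacet
 facet normal 0.317 -0.042 0.947
  outer loop
   vertex 4.0 0.7 4.4
   vertex 0.0 4.3 5.9
   vertex 1.0 0.6 5.4
  endloop
 endfacet
 facet normal 0.321 -0.038 0.946
  outer loop
   vertex 4.0 0.7 4.4
   vertex 4.8 2.5 4.2
   vertex 0.0 4.3 5.9
  endloop
 endfacet
 facet normal 0.911 -0.389 0.139
  outer loop
   vertex 4.0 0.7 4.4
   vertex 5.7 3.5 1.1
   vertex 4.8 2.5 4.2
  endloop
 endfacet
 facet normal 0.184 -0.794 -0.579
  outer loop
   vertex 4.0 0.7 4.4
   vertex 4.1 2.4 2.1
   vertex 5.7 3.5 1.1
  endloop
 endfacet
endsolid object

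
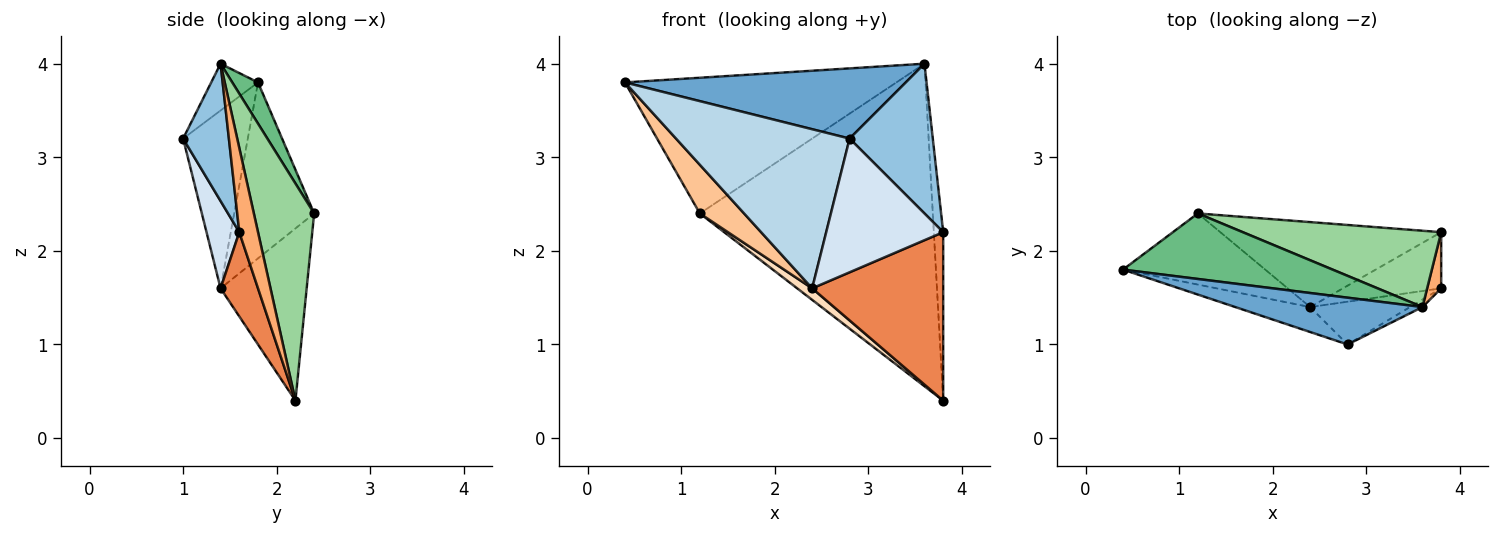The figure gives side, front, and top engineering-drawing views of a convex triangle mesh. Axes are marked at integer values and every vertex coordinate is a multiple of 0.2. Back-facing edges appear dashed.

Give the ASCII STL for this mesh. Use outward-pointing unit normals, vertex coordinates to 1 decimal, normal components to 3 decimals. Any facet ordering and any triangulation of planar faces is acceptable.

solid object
 facet normal -0.137 -0.824 0.549
  outer loop
   vertex 3.6 1.4 4.0
   vertex 0.4 1.8 3.8
   vertex 2.8 1.0 3.2
  endloop
 endfacet
 facet normal 0.481 -0.875 -0.044
  outer loop
   vertex 3.6 1.4 4.0
   vertex 2.8 1.0 3.2
   vertex 3.8 1.6 2.2
  endloop
 endfacet
 facet normal -0.345 -0.927 -0.145
  outer loop
   vertex 2.4 1.4 1.6
   vertex 2.8 1.0 3.2
   vertex 0.4 1.8 3.8
  endloop
 endfacet
 facet normal 0.258 -0.920 -0.294
  outer loop
   vertex 2.4 1.4 1.6
   vertex 3.8 1.6 2.2
   vertex 2.8 1.0 3.2
  endloop
 endfacet
 facet normal 0.262 -0.916 -0.305
  outer loop
   vertex 3.8 2.2 0.4
   vertex 3.8 1.6 2.2
   vertex 2.4 1.4 1.6
  endloop
 endfacet
 facet normal 0.885 0.442 0.147
  outer loop
   vertex 3.8 2.2 0.4
   vertex 3.6 1.4 4.0
   vertex 3.8 1.6 2.2
  endloop
 endfacet
 facet normal -0.714 -0.395 -0.578
  outer loop
   vertex 1.2 2.4 2.4
   vertex 2.4 1.4 1.6
   vertex 0.4 1.8 3.8
  endloop
 endfacet
 facet normal -0.611 -0.106 -0.784
  outer loop
   vertex 1.2 2.4 2.4
   vertex 3.8 2.2 0.4
   vertex 2.4 1.4 1.6
  endloop
 endfacet
 facet normal 0.085 0.897 0.433
  outer loop
   vertex 1.2 2.4 2.4
   vertex 0.4 1.8 3.8
   vertex 3.6 1.4 4.0
  endloop
 endfacet
 facet normal 0.244 0.944 0.223
  outer loop
   vertex 1.2 2.4 2.4
   vertex 3.6 1.4 4.0
   vertex 3.8 2.2 0.4
  endloop
 endfacet
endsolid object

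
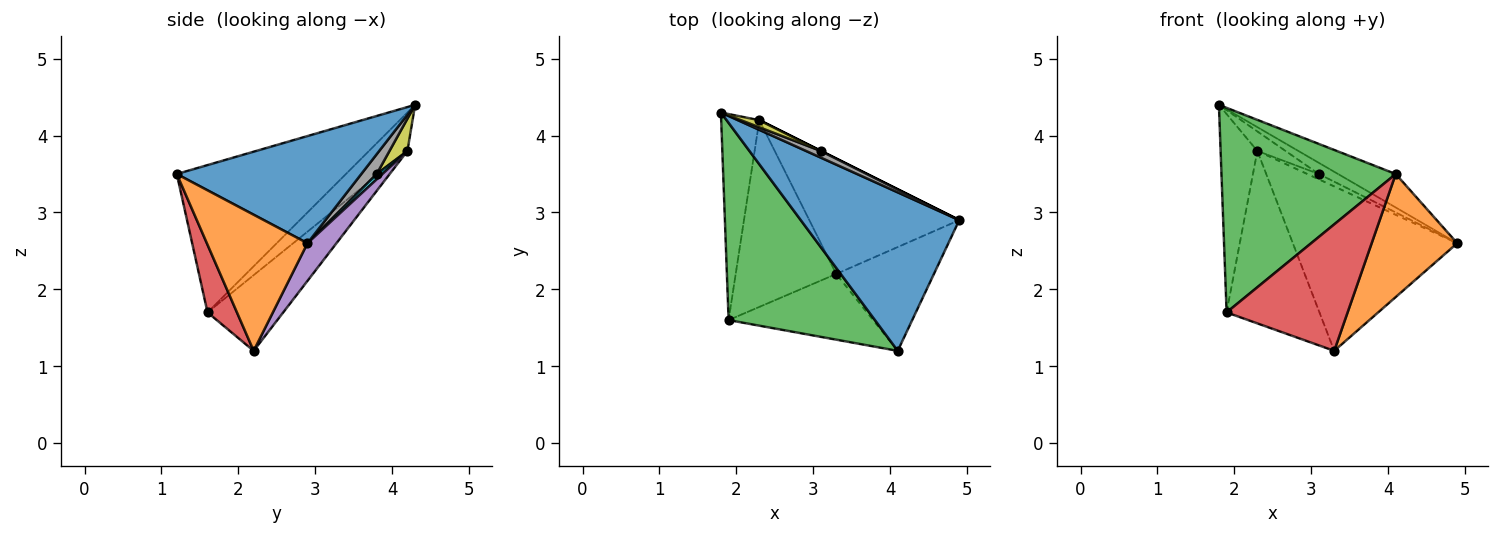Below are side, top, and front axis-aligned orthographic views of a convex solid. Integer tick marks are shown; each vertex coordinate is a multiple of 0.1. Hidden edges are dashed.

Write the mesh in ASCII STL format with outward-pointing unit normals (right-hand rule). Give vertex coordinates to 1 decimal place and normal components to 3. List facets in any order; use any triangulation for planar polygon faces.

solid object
 facet normal 0.552 0.172 0.816
  outer loop
   vertex 4.1 1.2 3.5
   vertex 4.9 2.9 2.6
   vertex 1.8 4.3 4.4
  endloop
 endfacet
 facet normal 0.668 -0.568 -0.480
  outer loop
   vertex 3.3 2.2 1.2
   vertex 4.9 2.9 2.6
   vertex 4.1 1.2 3.5
  endloop
 endfacet
 facet normal -0.573 -0.590 0.569
  outer loop
   vertex 1.9 1.6 1.7
   vertex 4.1 1.2 3.5
   vertex 1.8 4.3 4.4
  endloop
 endfacet
 facet normal 0.211 -0.867 -0.451
  outer loop
   vertex 1.9 1.6 1.7
   vertex 3.3 2.2 1.2
   vertex 4.1 1.2 3.5
  endloop
 endfacet
 facet normal 0.143 0.810 -0.568
  outer loop
   vertex 2.3 4.2 3.8
   vertex 4.9 2.9 2.6
   vertex 3.3 2.2 1.2
  endloop
 endfacet
 facet normal -0.587 0.561 -0.583
  outer loop
   vertex 2.3 4.2 3.8
   vertex 1.9 1.6 1.7
   vertex 1.8 4.3 4.4
  endloop
 endfacet
 facet normal -0.484 0.594 -0.643
  outer loop
   vertex 2.3 4.2 3.8
   vertex 3.3 2.2 1.2
   vertex 1.9 1.6 1.7
  endloop
 endfacet
 facet normal 0.566 0.707 0.424
  outer loop
   vertex 3.1 3.8 3.5
   vertex 1.8 4.3 4.4
   vertex 4.9 2.9 2.6
  endloop
 endfacet
 facet normal 0.513 0.807 0.293
  outer loop
   vertex 3.1 3.8 3.5
   vertex 2.3 4.2 3.8
   vertex 1.8 4.3 4.4
  endloop
 endfacet
 facet normal 0.447 0.894 0.000
  outer loop
   vertex 3.1 3.8 3.5
   vertex 4.9 2.9 2.6
   vertex 2.3 4.2 3.8
  endloop
 endfacet
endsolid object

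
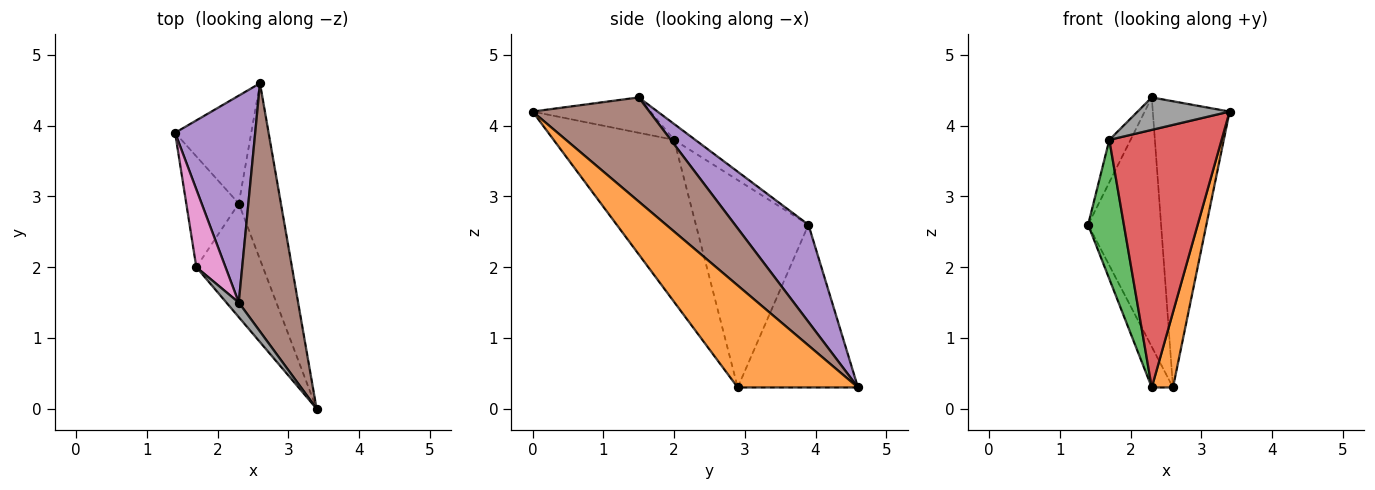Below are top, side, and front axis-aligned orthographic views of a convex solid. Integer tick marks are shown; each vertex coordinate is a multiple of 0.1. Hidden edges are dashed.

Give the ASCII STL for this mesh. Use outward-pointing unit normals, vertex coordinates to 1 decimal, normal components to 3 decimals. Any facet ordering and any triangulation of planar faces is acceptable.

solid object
 facet normal -0.894 0.158 -0.419
  outer loop
   vertex 2.3 2.9 0.3
   vertex 1.4 3.9 2.6
   vertex 2.6 4.6 0.3
  endloop
 endfacet
 facet normal 0.912 -0.161 -0.377
  outer loop
   vertex 2.3 2.9 0.3
   vertex 2.6 4.6 0.3
   vertex 3.4 0.0 4.2
  endloop
 endfacet
 facet normal -0.926 -0.294 -0.235
  outer loop
   vertex 1.7 2.0 3.8
   vertex 1.4 3.9 2.6
   vertex 2.3 2.9 0.3
  endloop
 endfacet
 facet normal -0.700 -0.653 -0.288
  outer loop
   vertex 1.7 2.0 3.8
   vertex 2.3 2.9 0.3
   vertex 3.4 0.0 4.2
  endloop
 endfacet
 facet normal 0.613 0.608 0.505
  outer loop
   vertex 2.3 1.5 4.4
   vertex 2.6 4.6 0.3
   vertex 1.4 3.9 2.6
  endloop
 endfacet
 facet normal 0.754 0.496 0.430
  outer loop
   vertex 2.3 1.5 4.4
   vertex 3.4 0.0 4.2
   vertex 2.6 4.6 0.3
  endloop
 endfacet
 facet normal -0.432 0.432 0.792
  outer loop
   vertex 2.3 1.5 4.4
   vertex 1.4 3.9 2.6
   vertex 1.7 2.0 3.8
  endloop
 endfacet
 facet normal -0.760 -0.593 0.266
  outer loop
   vertex 2.3 1.5 4.4
   vertex 1.7 2.0 3.8
   vertex 3.4 0.0 4.2
  endloop
 endfacet
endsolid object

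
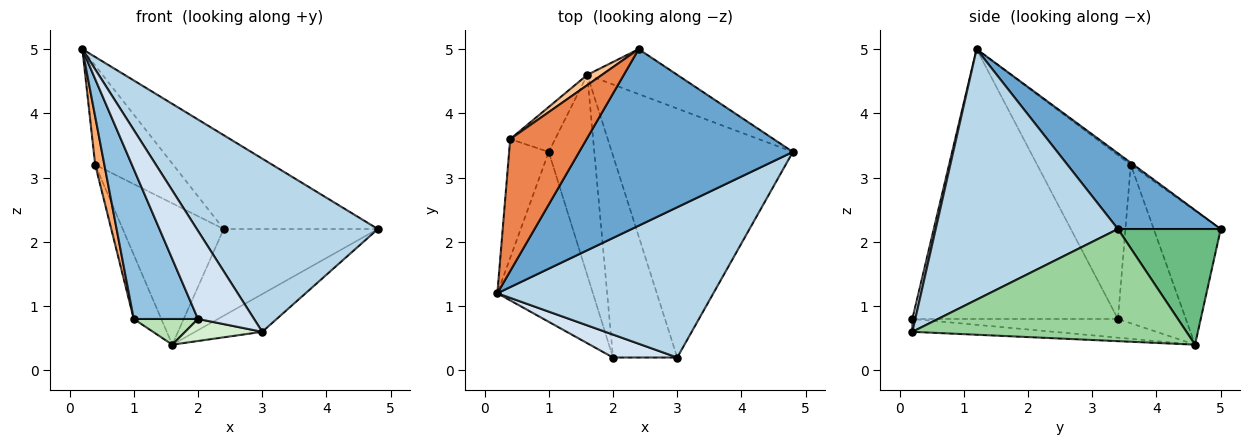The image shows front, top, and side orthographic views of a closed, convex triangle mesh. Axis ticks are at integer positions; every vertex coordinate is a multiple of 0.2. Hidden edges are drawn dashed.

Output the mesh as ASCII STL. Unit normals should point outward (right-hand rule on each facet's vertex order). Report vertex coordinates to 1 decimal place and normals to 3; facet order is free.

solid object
 facet normal 0.299 0.448 0.843
  outer loop
   vertex 2.4 5.0 2.2
   vertex 0.2 1.2 5.0
   vertex 4.8 3.4 2.2
  endloop
 endfacet
 facet normal -0.904 -0.283 -0.320
  outer loop
   vertex 1.0 3.4 0.8
   vertex 2.0 0.2 0.8
   vertex 0.2 1.2 5.0
  endloop
 endfacet
 facet normal 0.605 -0.601 0.522
  outer loop
   vertex 3.0 0.2 0.6
   vertex 4.8 3.4 2.2
   vertex 0.2 1.2 5.0
  endloop
 endfacet
 facet normal 0.050 -0.966 0.252
  outer loop
   vertex 3.0 0.2 0.6
   vertex 0.2 1.2 5.0
   vertex 2.0 0.2 0.8
  endloop
 endfacet
 facet normal -0.021 0.601 0.799
  outer loop
   vertex 0.4 3.6 3.2
   vertex 0.2 1.2 5.0
   vertex 2.4 5.0 2.2
  endloop
 endfacet
 facet normal -0.968 -0.095 -0.234
  outer loop
   vertex 0.4 3.6 3.2
   vertex 1.0 3.4 0.8
   vertex 0.2 1.2 5.0
  endloop
 endfacet
 facet normal -0.552 0.832 0.060
  outer loop
   vertex 1.6 4.6 0.4
   vertex 0.4 3.6 3.2
   vertex 2.4 5.0 2.2
  endloop
 endfacet
 facet normal -0.896 0.363 -0.254
  outer loop
   vertex 1.6 4.6 0.4
   vertex 1.0 3.4 0.8
   vertex 0.4 3.6 3.2
  endloop
 endfacet
 facet normal 0.509 0.764 -0.396
  outer loop
   vertex 1.6 4.6 0.4
   vertex 2.4 5.0 2.2
   vertex 4.8 3.4 2.2
  endloop
 endfacet
 facet normal 0.522 0.128 -0.843
  outer loop
   vertex 1.6 4.6 0.4
   vertex 4.8 3.4 2.2
   vertex 3.0 0.2 0.6
  endloop
 endfacet
 facet normal -0.377 -0.118 -0.919
  outer loop
   vertex 1.6 4.6 0.4
   vertex 2.0 0.2 0.8
   vertex 1.0 3.4 0.8
  endloop
 endfacet
 facet normal -0.195 -0.106 -0.975
  outer loop
   vertex 1.6 4.6 0.4
   vertex 3.0 0.2 0.6
   vertex 2.0 0.2 0.8
  endloop
 endfacet
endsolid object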